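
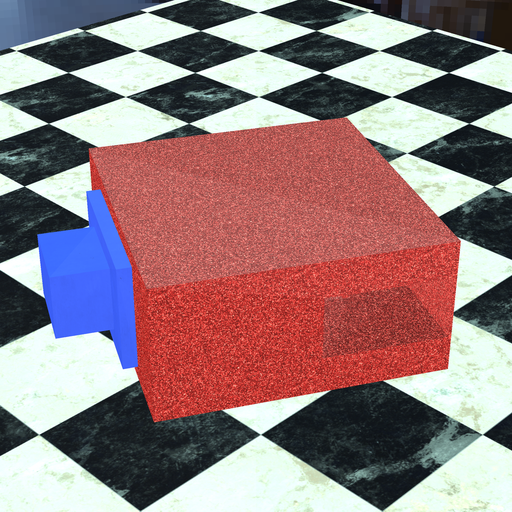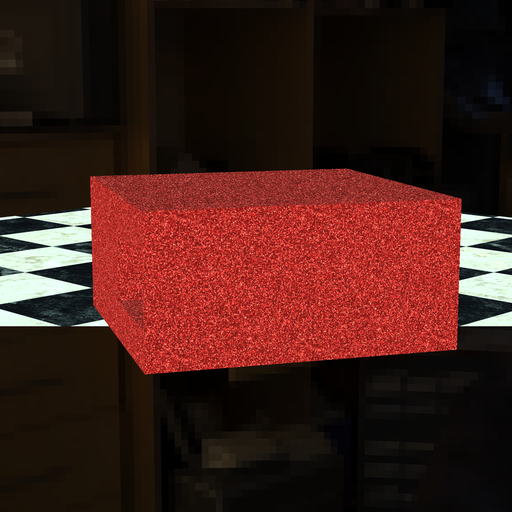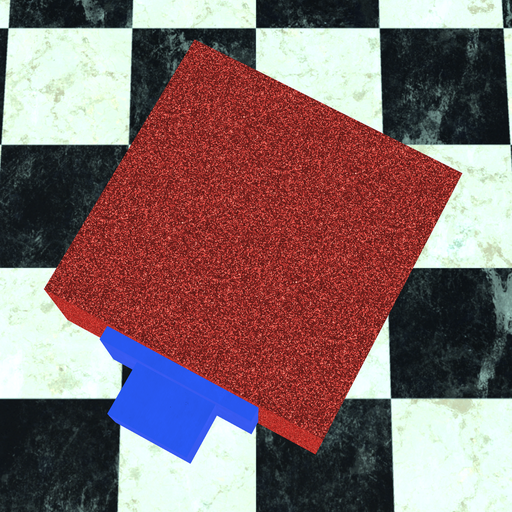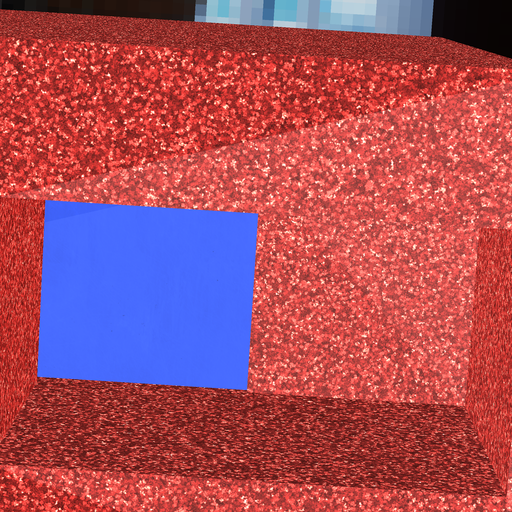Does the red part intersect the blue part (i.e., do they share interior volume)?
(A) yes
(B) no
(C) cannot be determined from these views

(A) yes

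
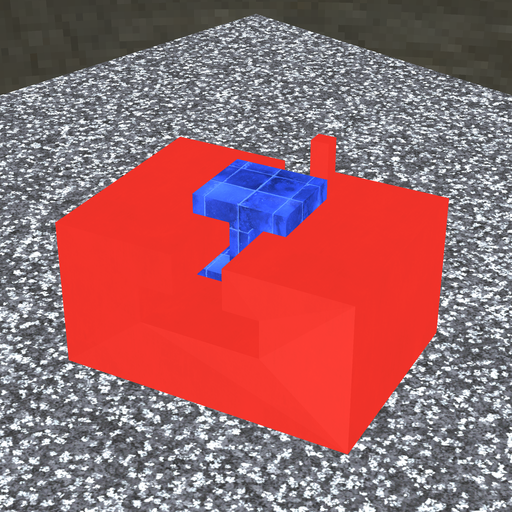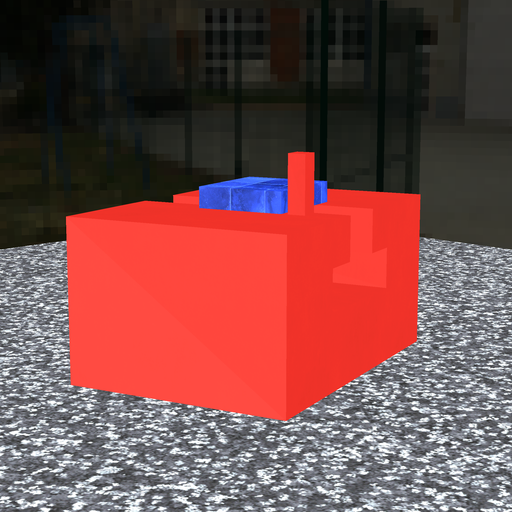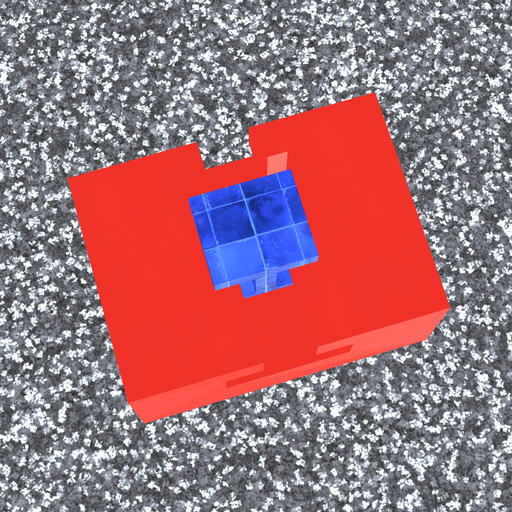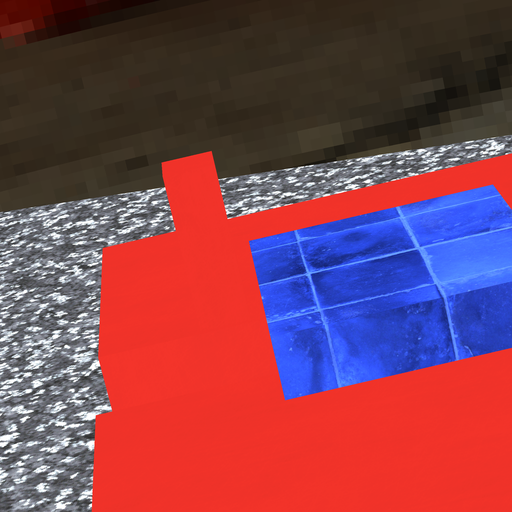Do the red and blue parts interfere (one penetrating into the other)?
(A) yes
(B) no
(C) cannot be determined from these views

(B) no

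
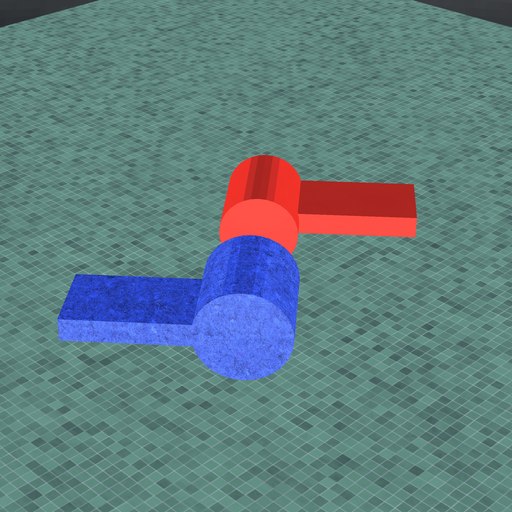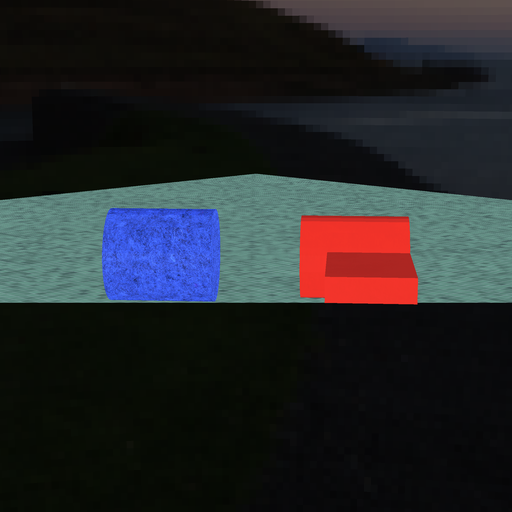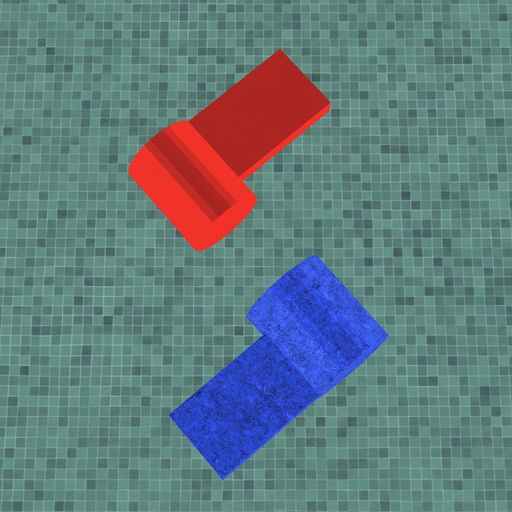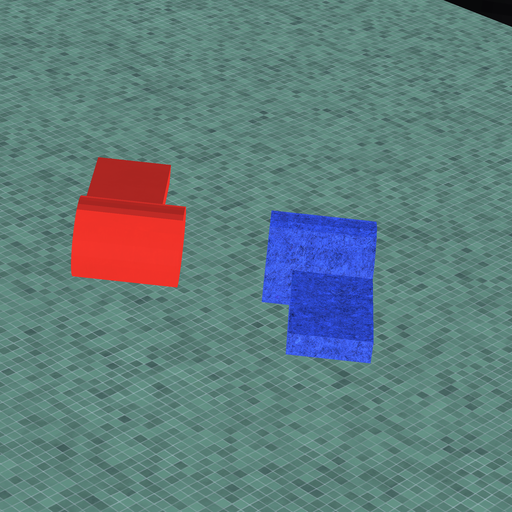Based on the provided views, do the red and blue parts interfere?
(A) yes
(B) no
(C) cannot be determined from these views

(B) no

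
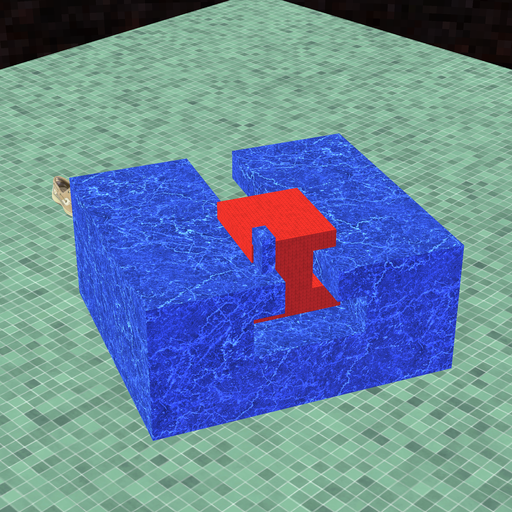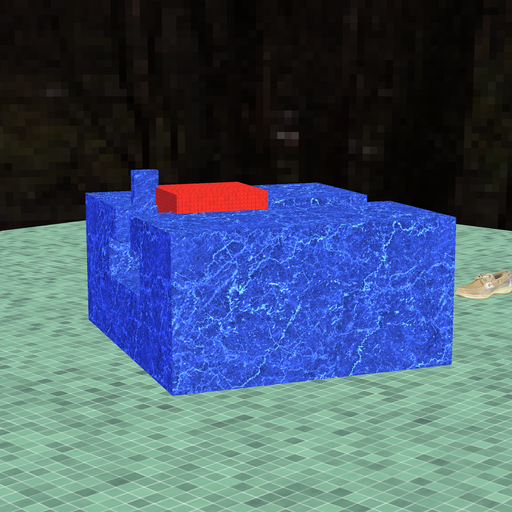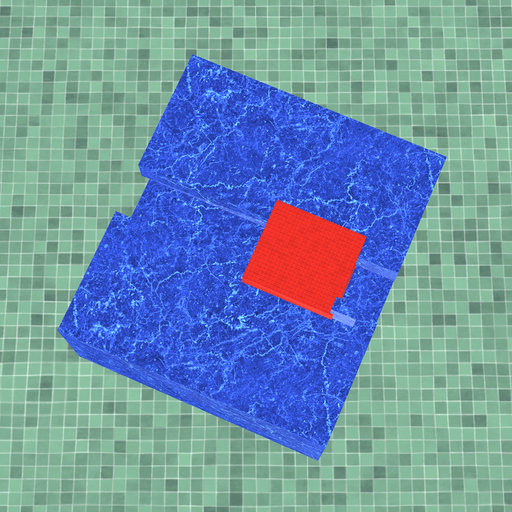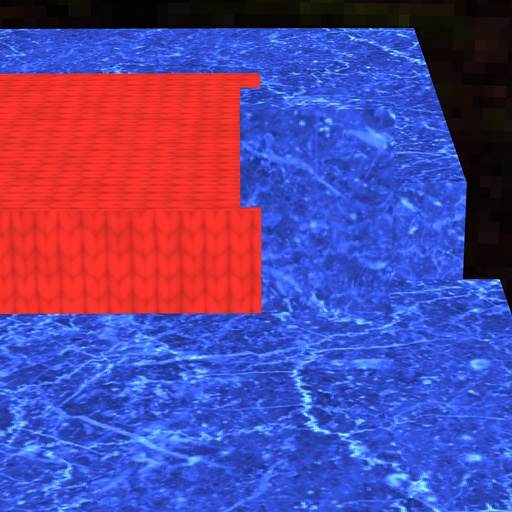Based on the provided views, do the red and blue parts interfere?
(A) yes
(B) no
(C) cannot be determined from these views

(A) yes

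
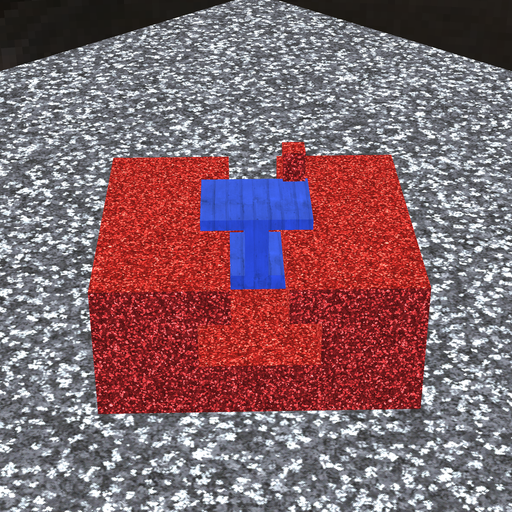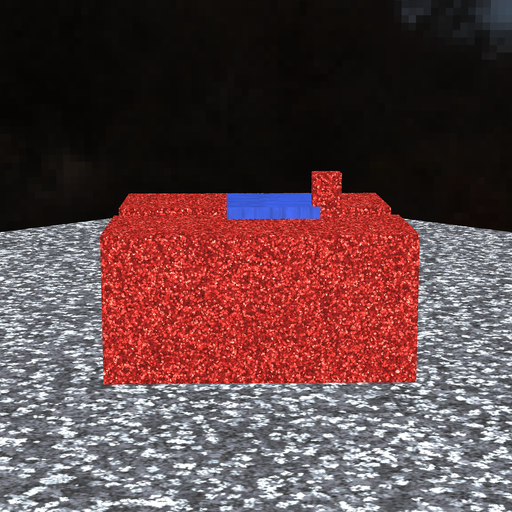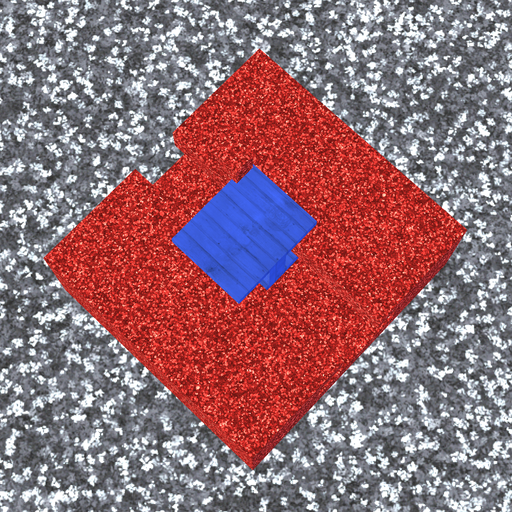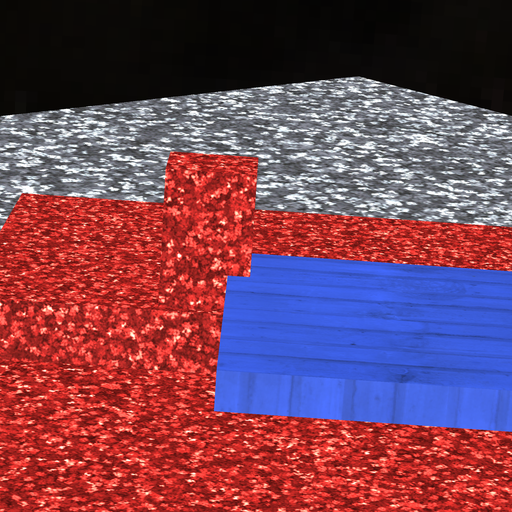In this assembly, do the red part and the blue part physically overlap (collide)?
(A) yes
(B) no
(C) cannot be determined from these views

(A) yes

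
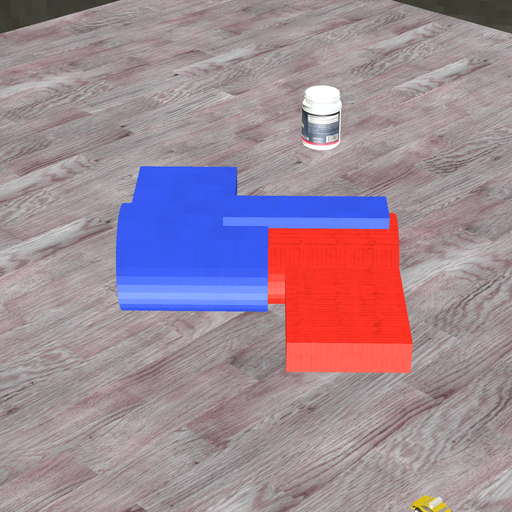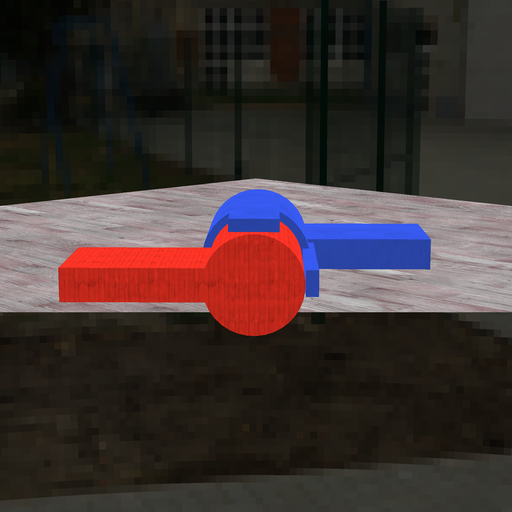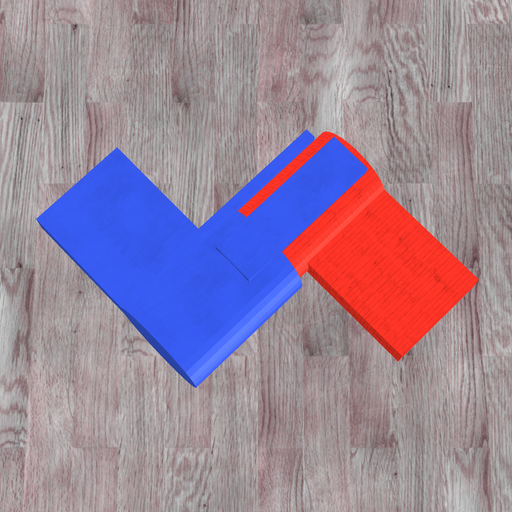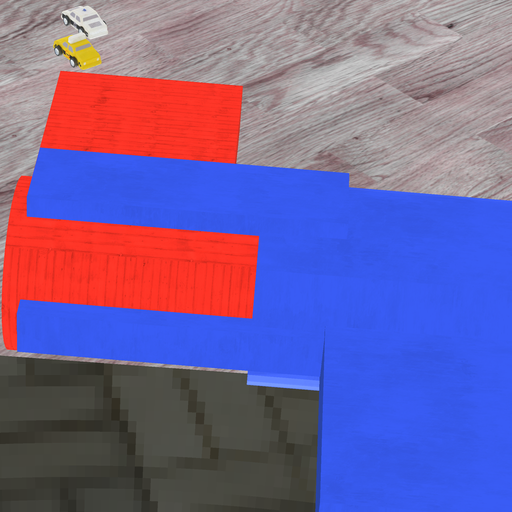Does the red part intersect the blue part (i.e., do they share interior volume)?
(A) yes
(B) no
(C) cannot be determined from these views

(A) yes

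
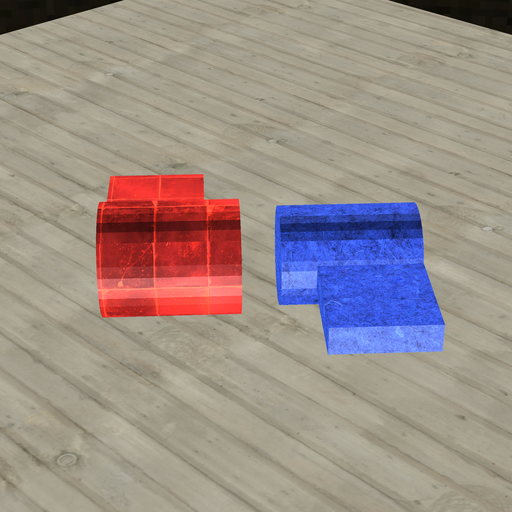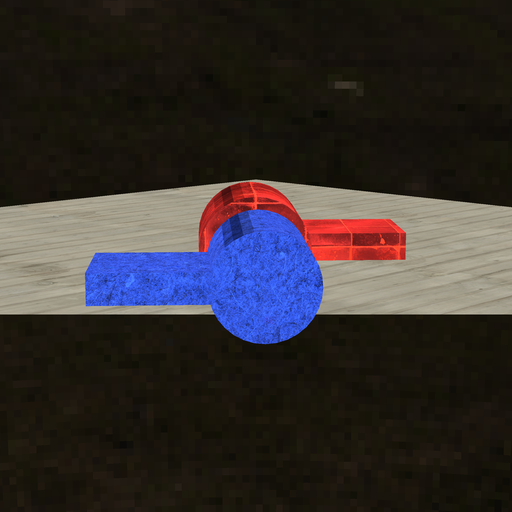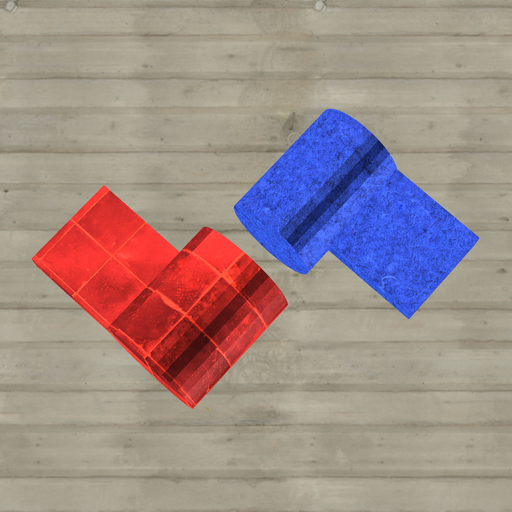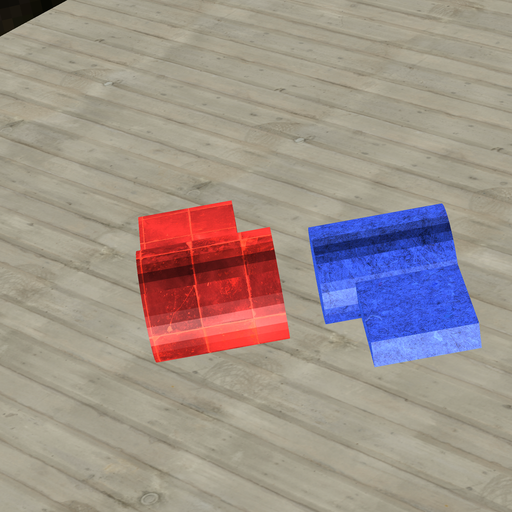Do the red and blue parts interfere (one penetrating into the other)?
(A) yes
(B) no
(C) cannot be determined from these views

(B) no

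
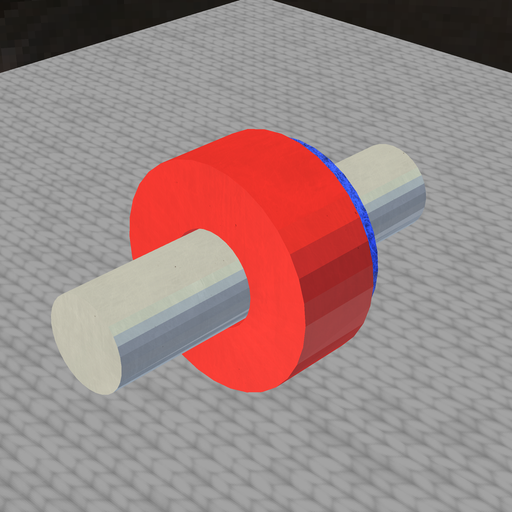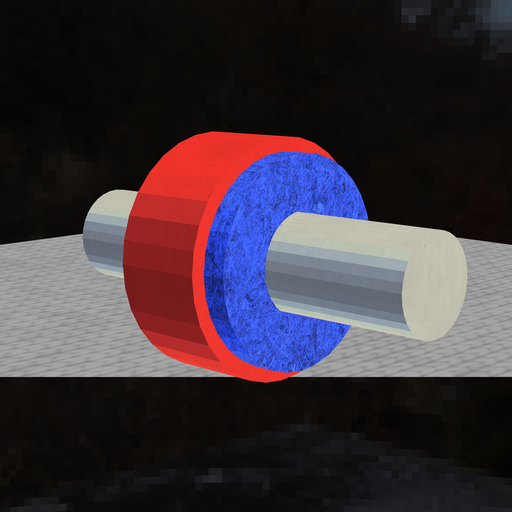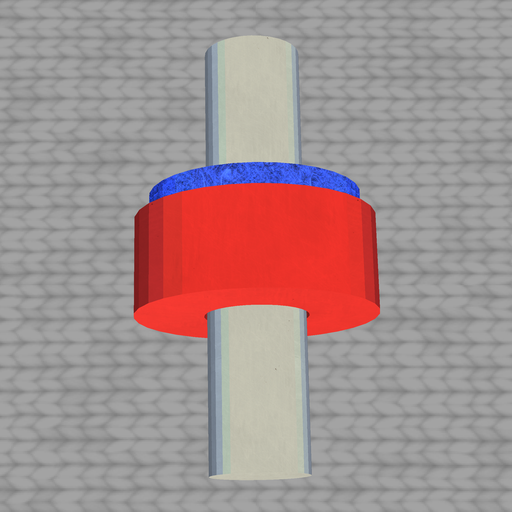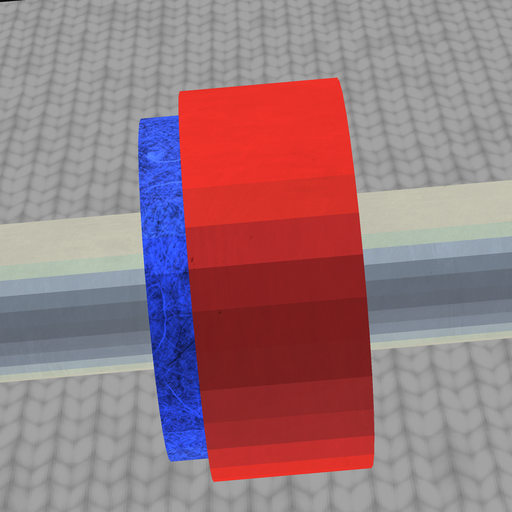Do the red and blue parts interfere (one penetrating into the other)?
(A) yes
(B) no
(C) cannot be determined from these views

(A) yes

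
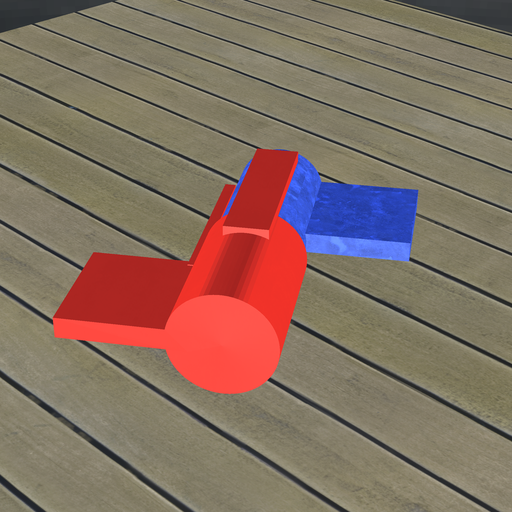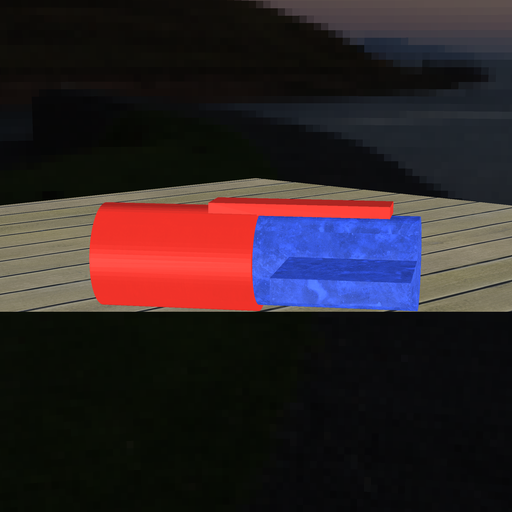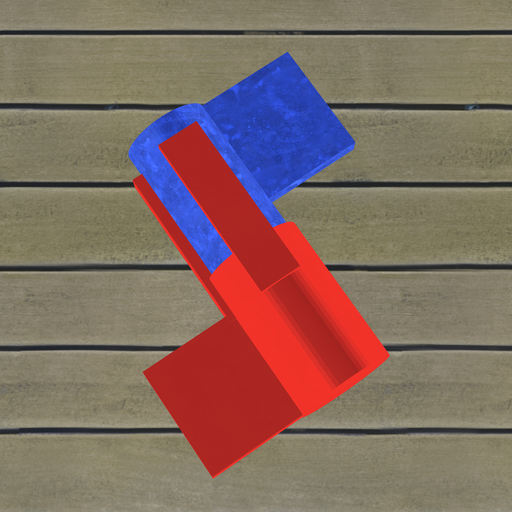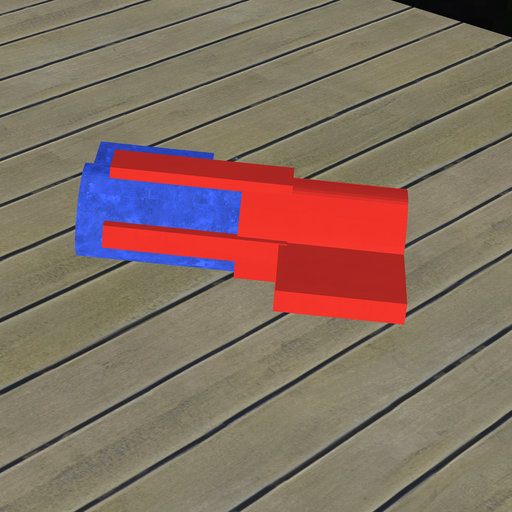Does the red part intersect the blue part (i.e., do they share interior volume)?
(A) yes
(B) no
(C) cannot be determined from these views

(A) yes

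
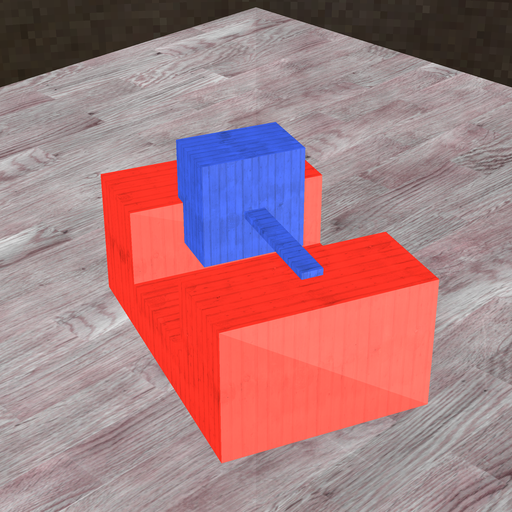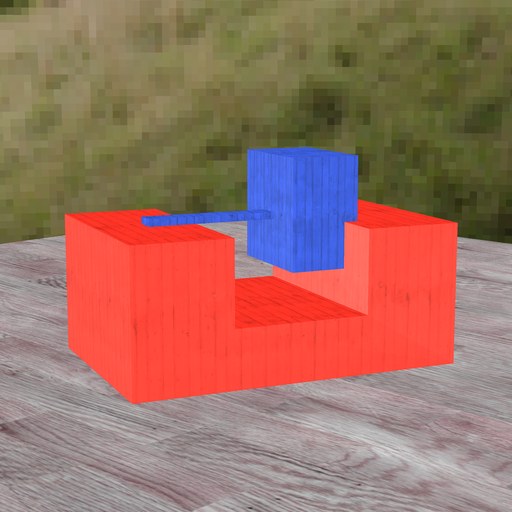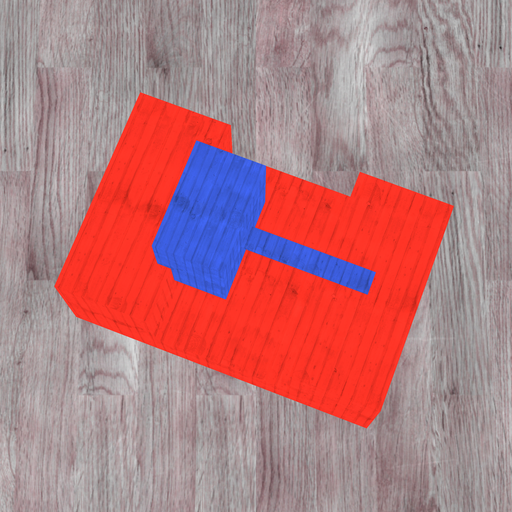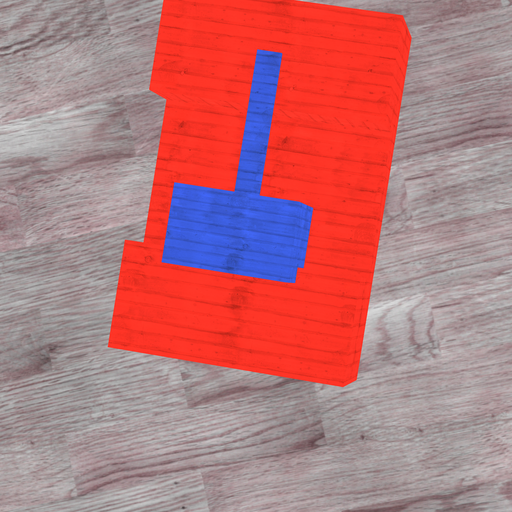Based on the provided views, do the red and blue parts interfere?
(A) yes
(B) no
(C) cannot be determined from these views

(A) yes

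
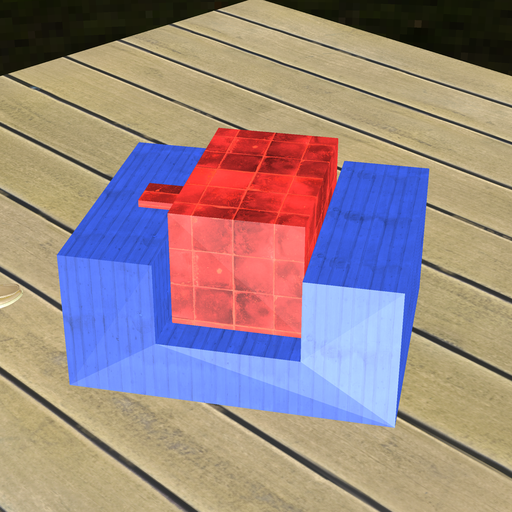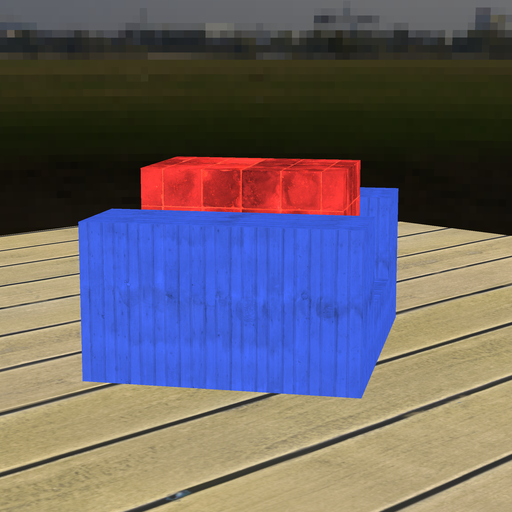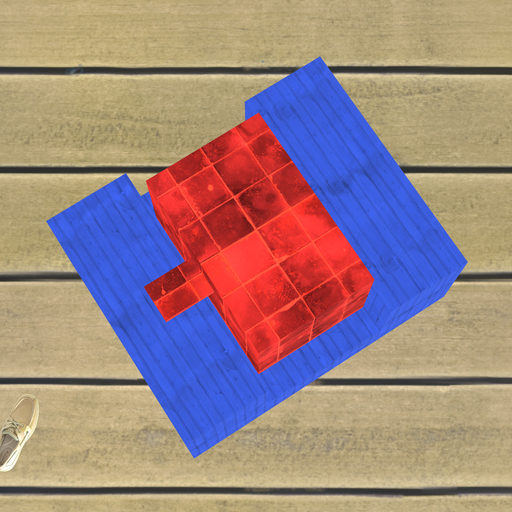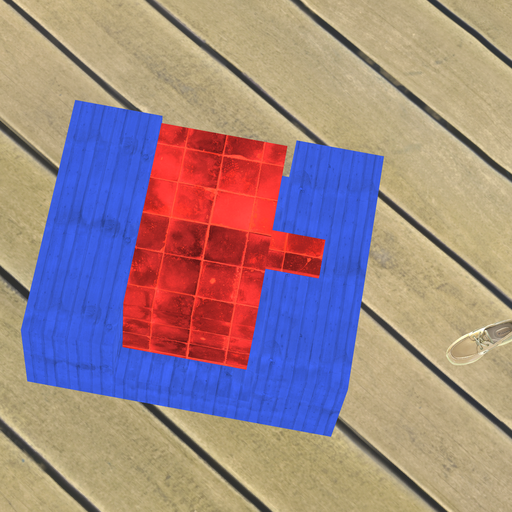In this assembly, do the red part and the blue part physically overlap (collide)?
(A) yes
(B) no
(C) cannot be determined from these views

(B) no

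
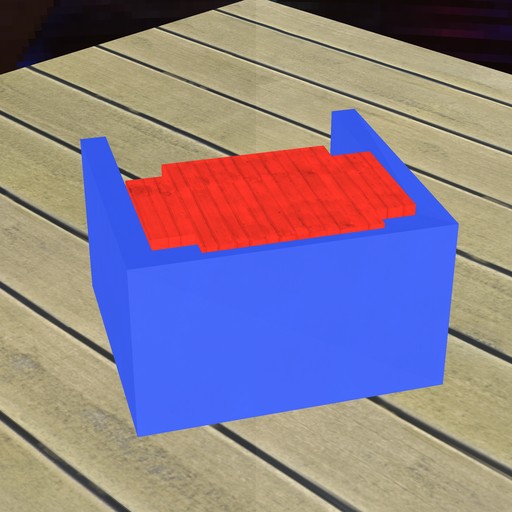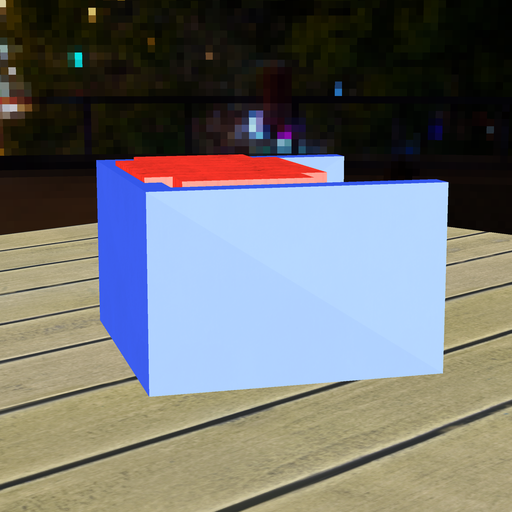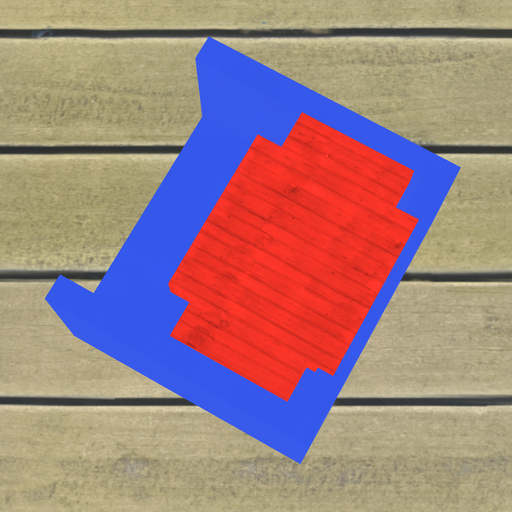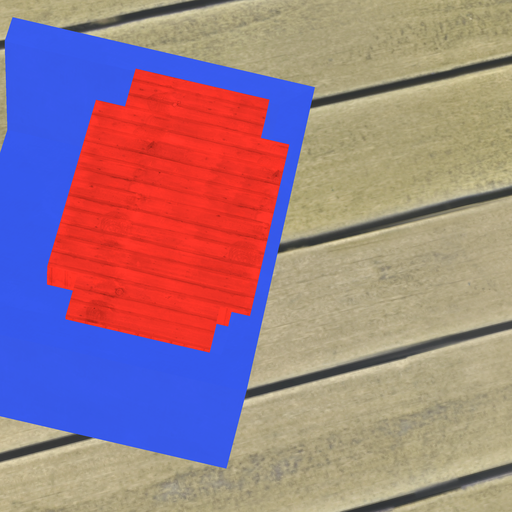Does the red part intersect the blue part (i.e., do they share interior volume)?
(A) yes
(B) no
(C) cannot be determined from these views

(A) yes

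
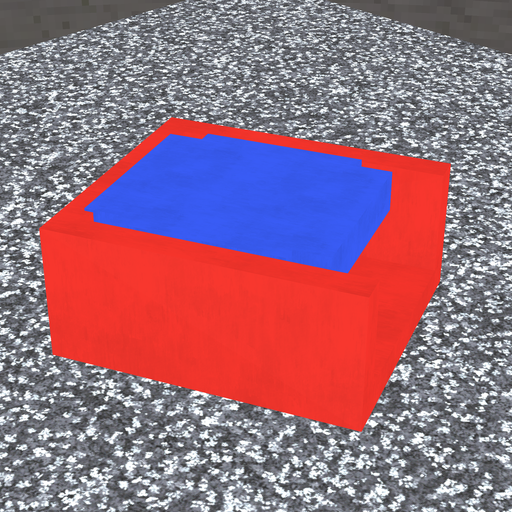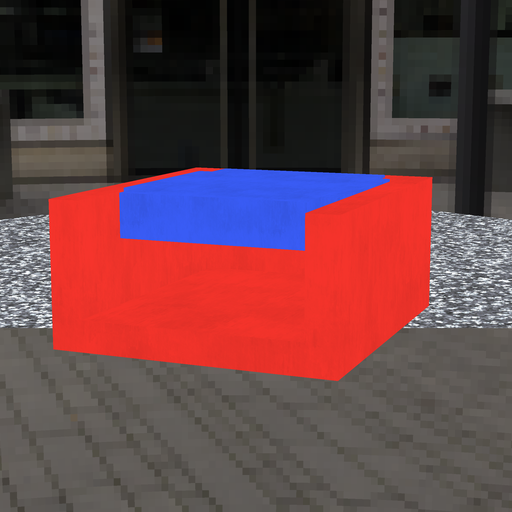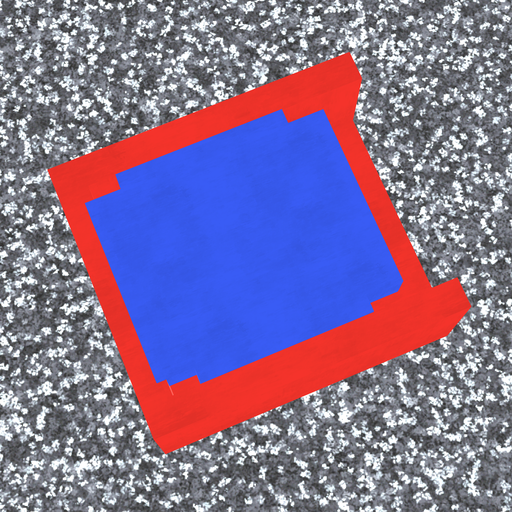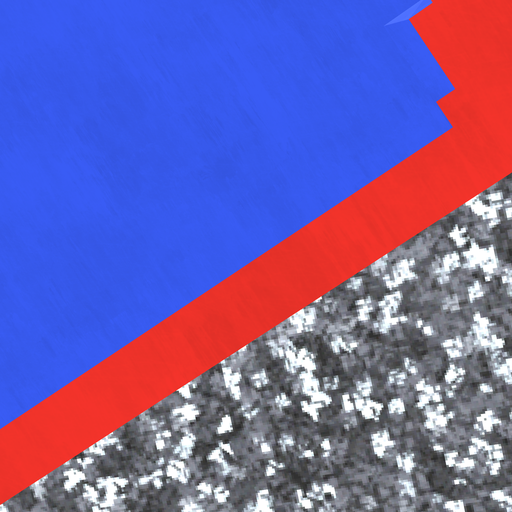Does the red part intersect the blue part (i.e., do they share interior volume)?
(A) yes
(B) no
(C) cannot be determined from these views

(A) yes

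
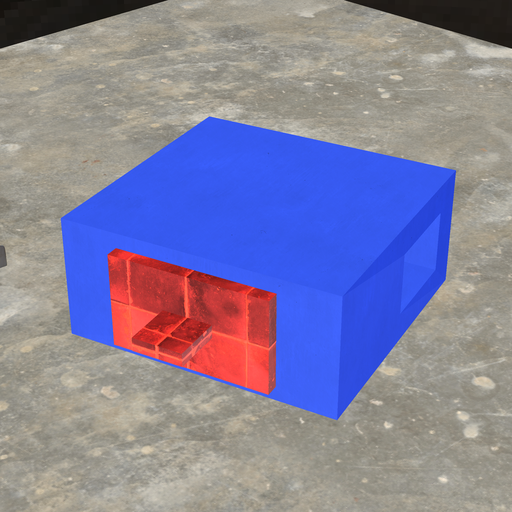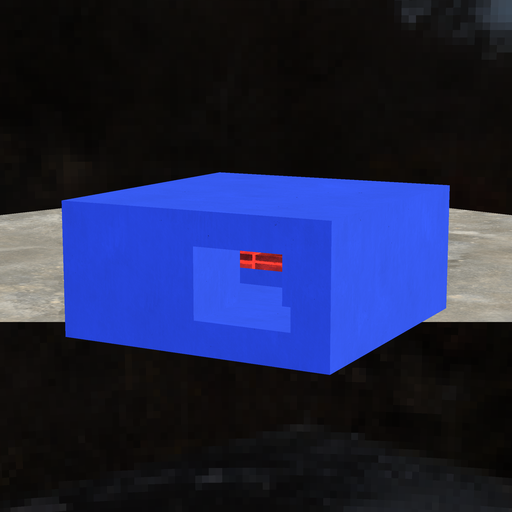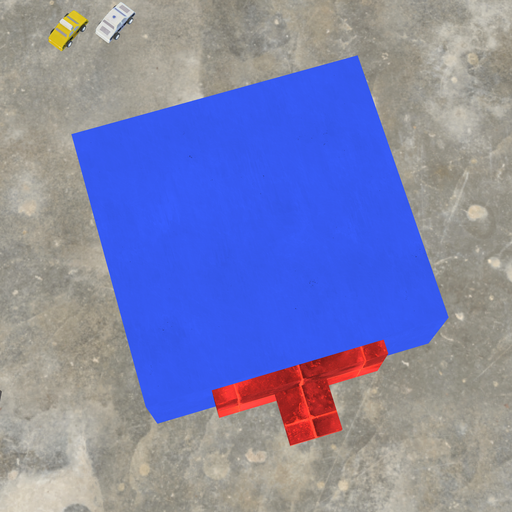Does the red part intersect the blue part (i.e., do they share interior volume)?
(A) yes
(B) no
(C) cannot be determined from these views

(C) cannot be determined from these views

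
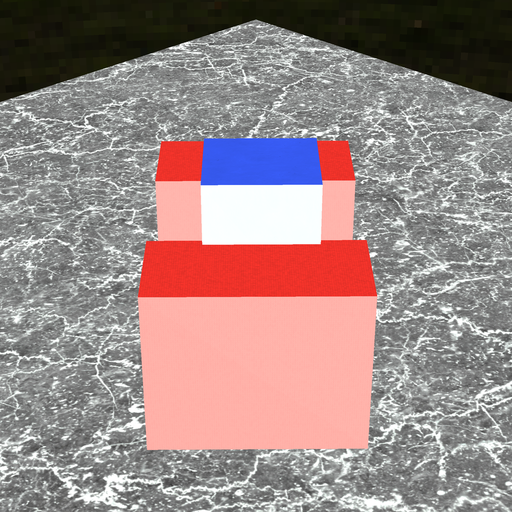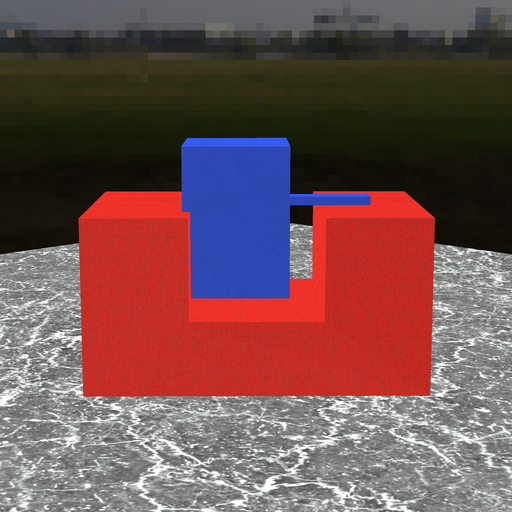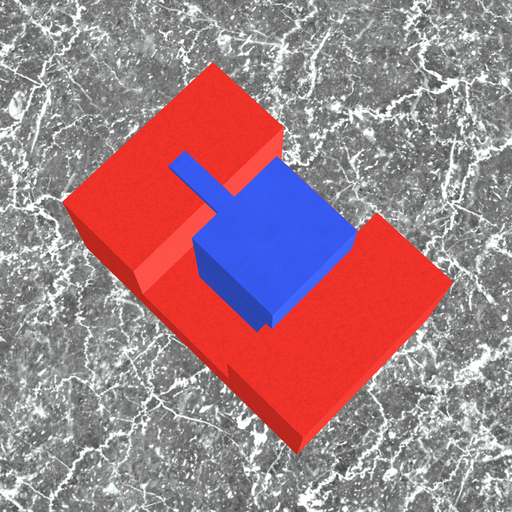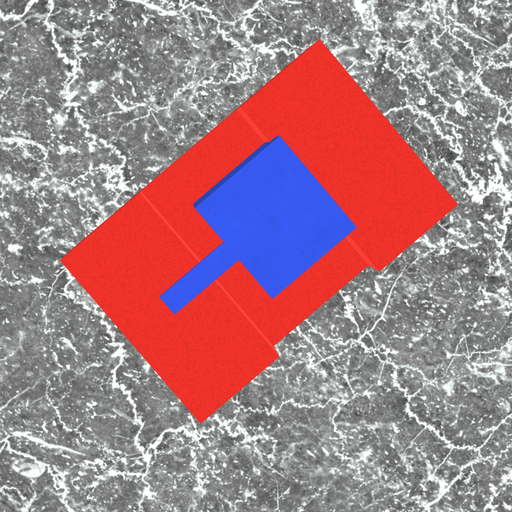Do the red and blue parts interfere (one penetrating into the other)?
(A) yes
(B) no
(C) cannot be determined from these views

(A) yes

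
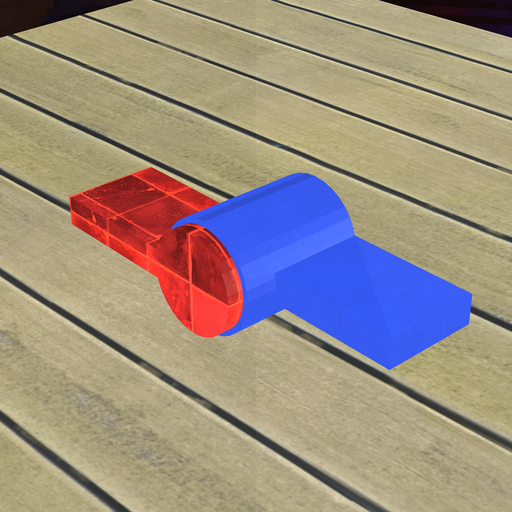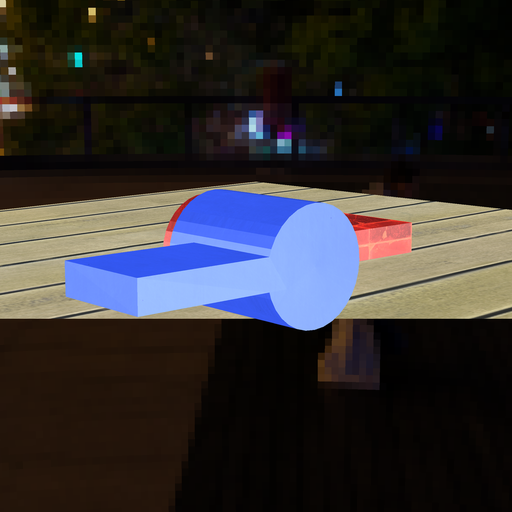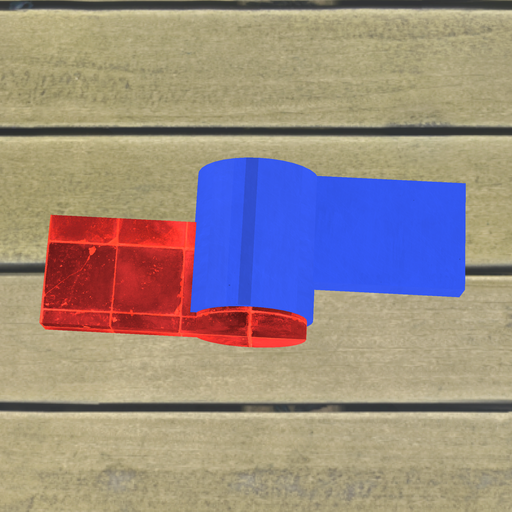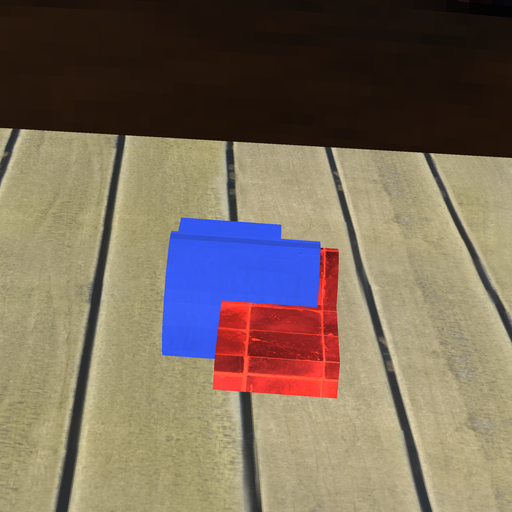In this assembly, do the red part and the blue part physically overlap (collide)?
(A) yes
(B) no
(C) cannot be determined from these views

(A) yes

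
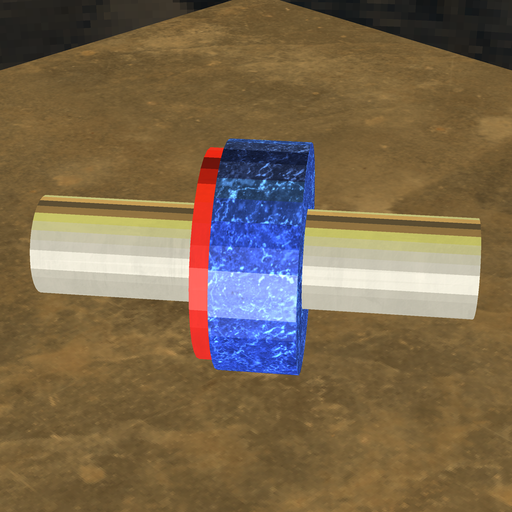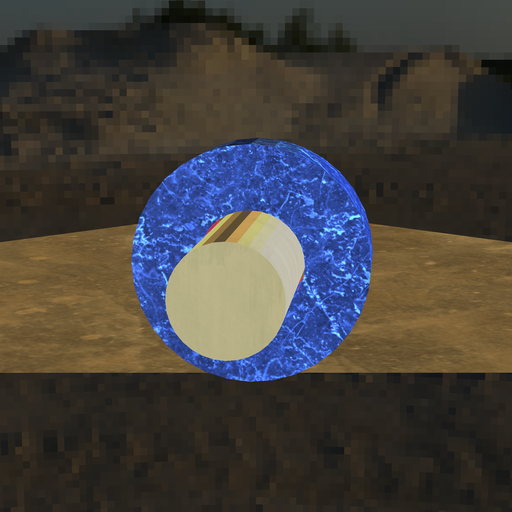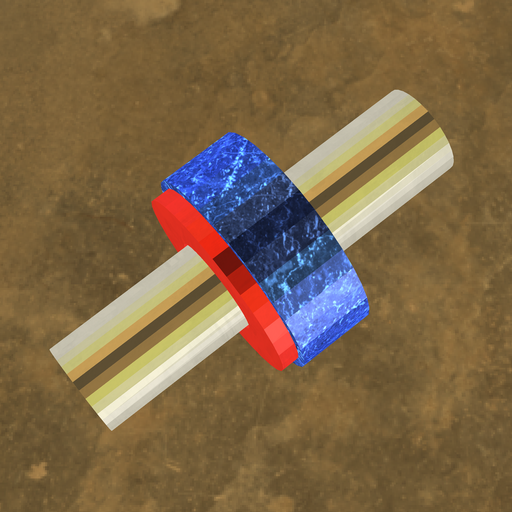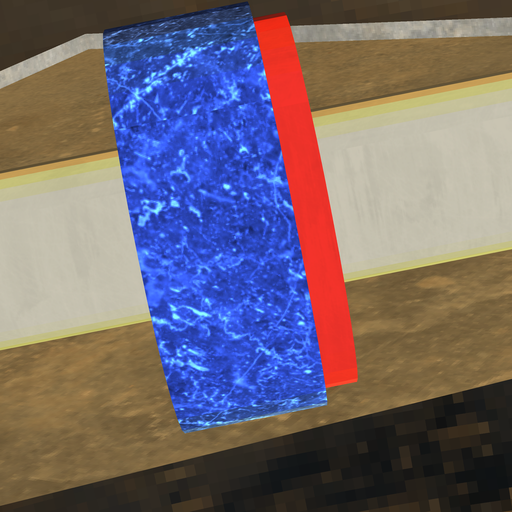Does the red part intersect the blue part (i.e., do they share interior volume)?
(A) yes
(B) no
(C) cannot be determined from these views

(A) yes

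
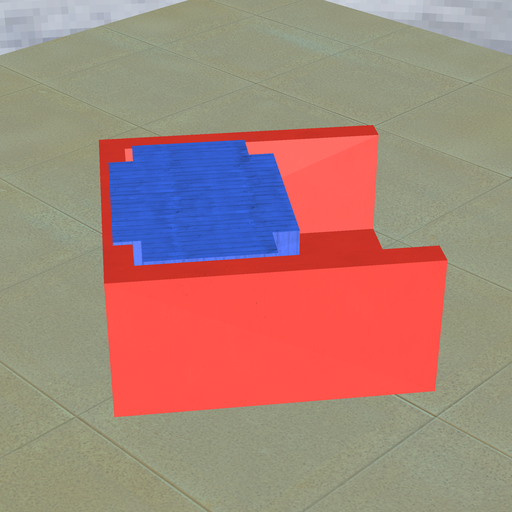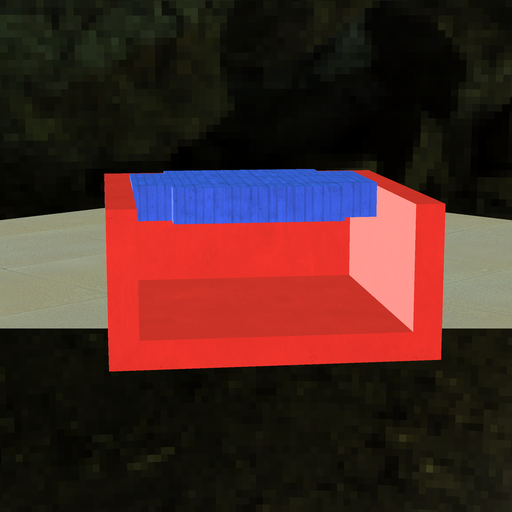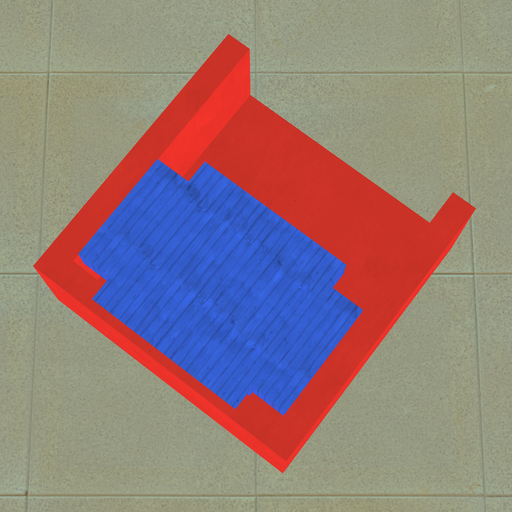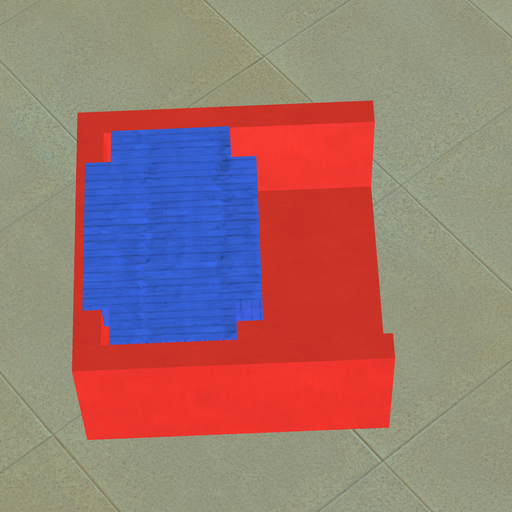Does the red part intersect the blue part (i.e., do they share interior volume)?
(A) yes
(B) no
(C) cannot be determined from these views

(A) yes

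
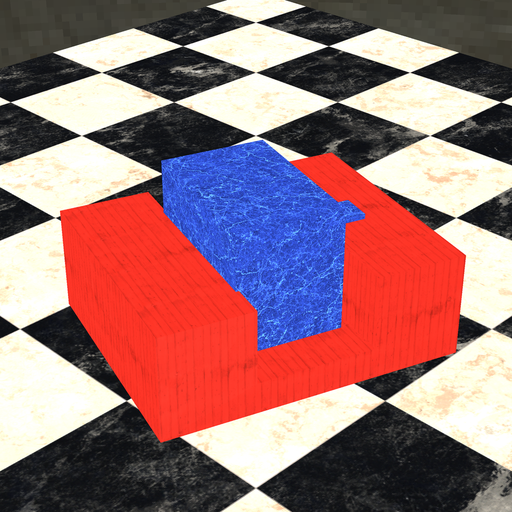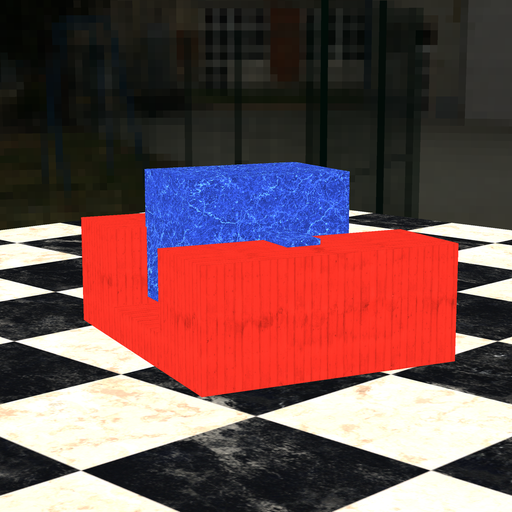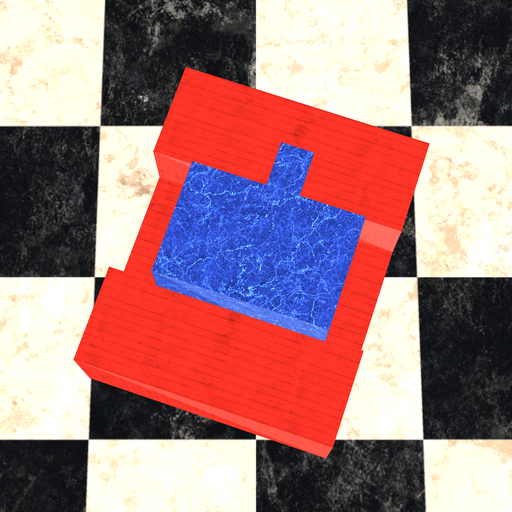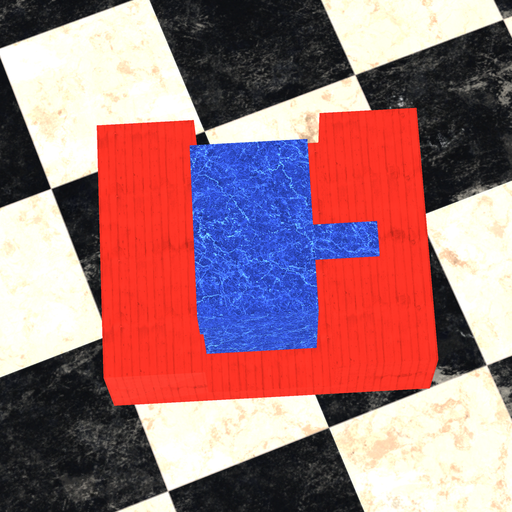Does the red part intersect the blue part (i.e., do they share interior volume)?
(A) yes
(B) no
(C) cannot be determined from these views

(A) yes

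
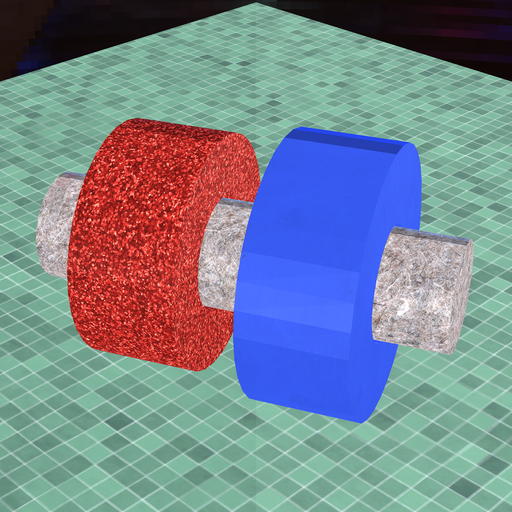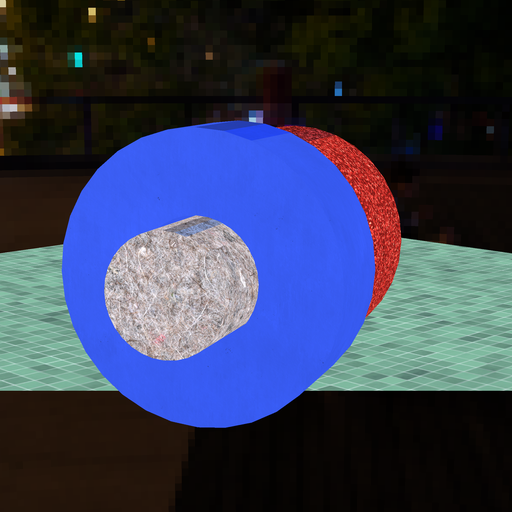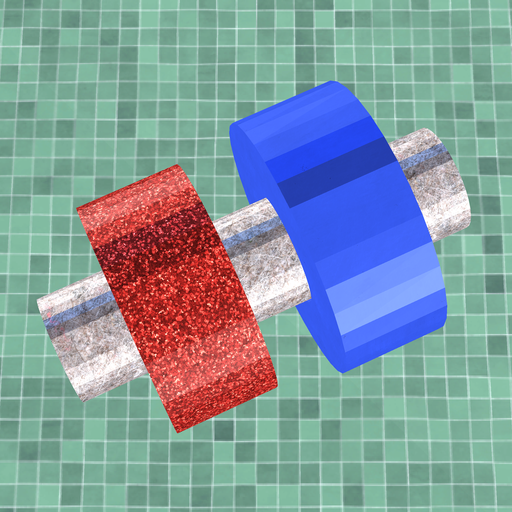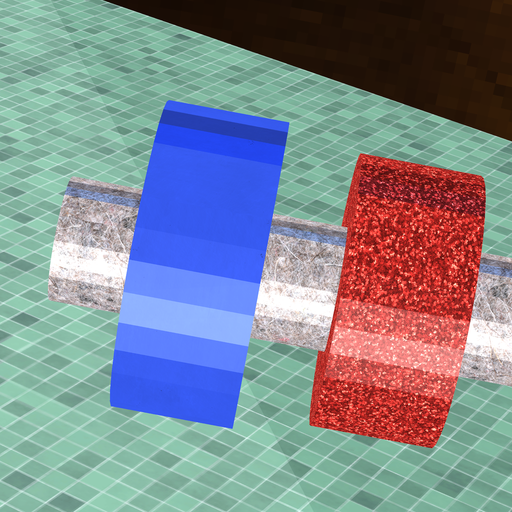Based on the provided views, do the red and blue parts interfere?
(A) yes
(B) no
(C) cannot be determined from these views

(B) no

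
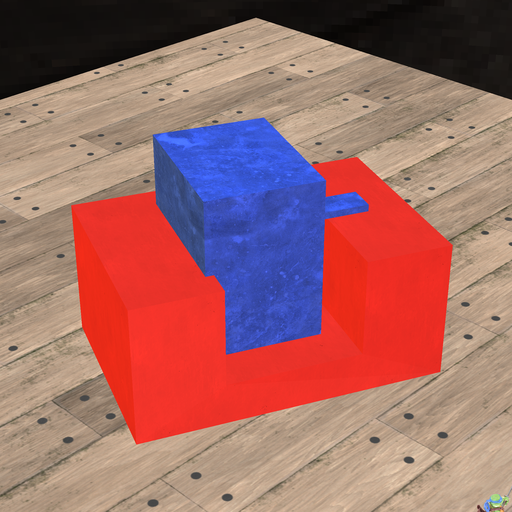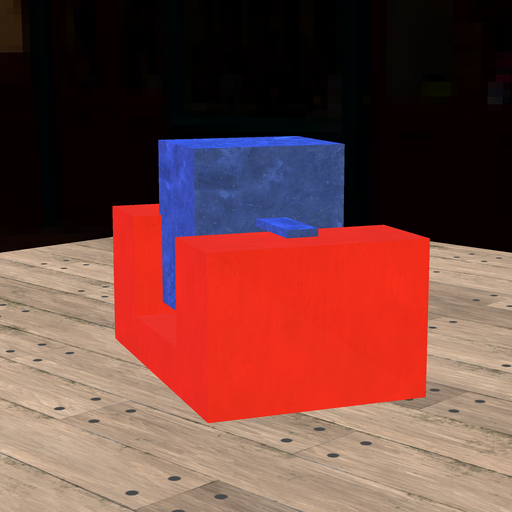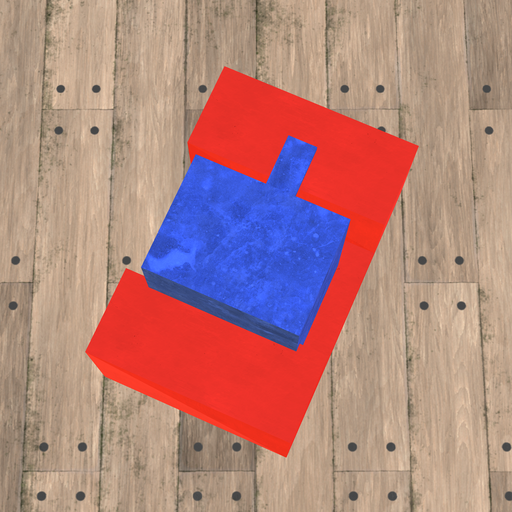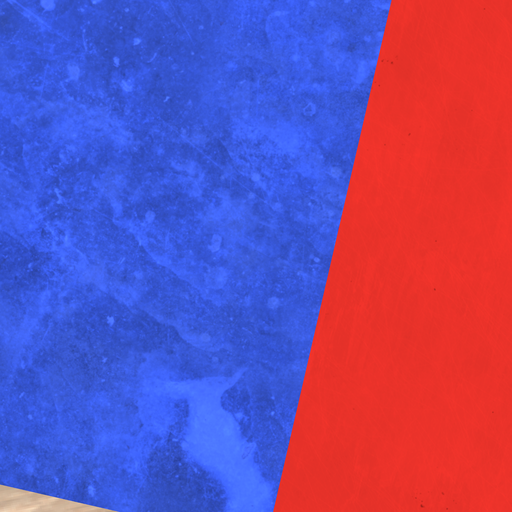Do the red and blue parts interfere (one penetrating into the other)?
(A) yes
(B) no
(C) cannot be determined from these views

(A) yes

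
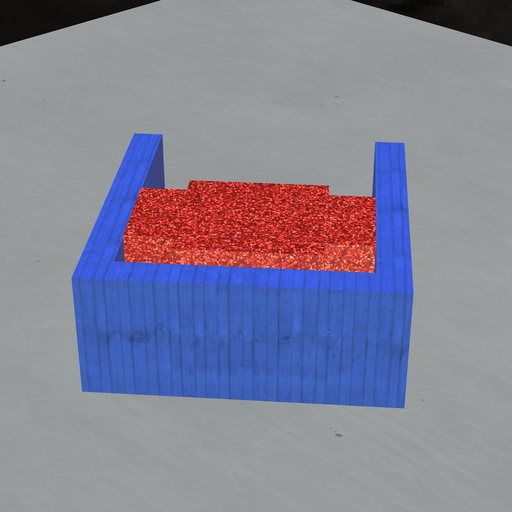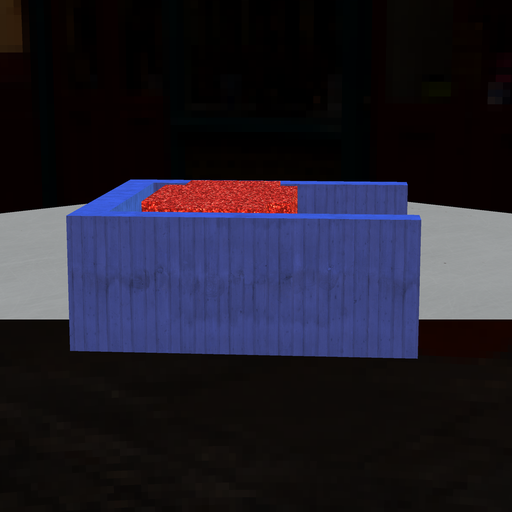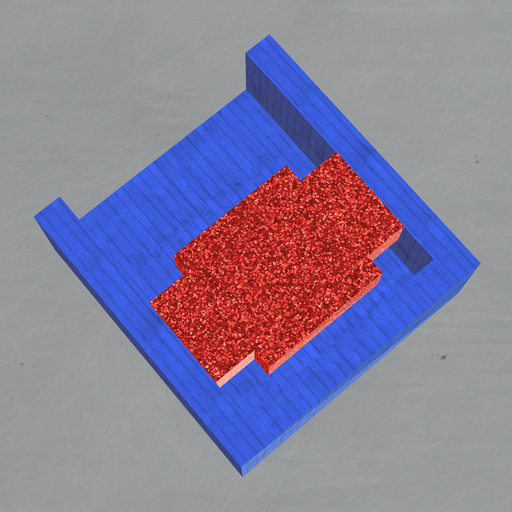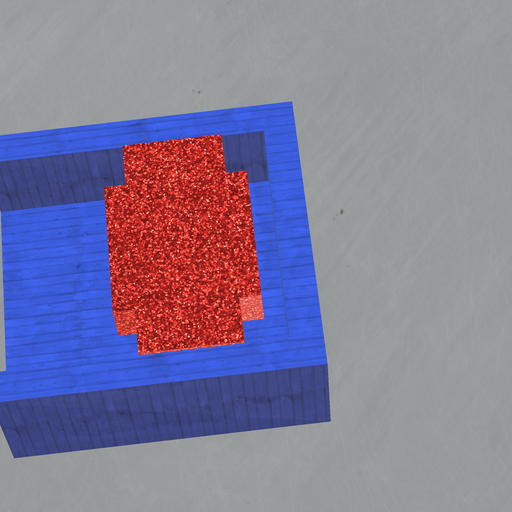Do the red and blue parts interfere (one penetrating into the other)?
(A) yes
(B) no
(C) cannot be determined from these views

(B) no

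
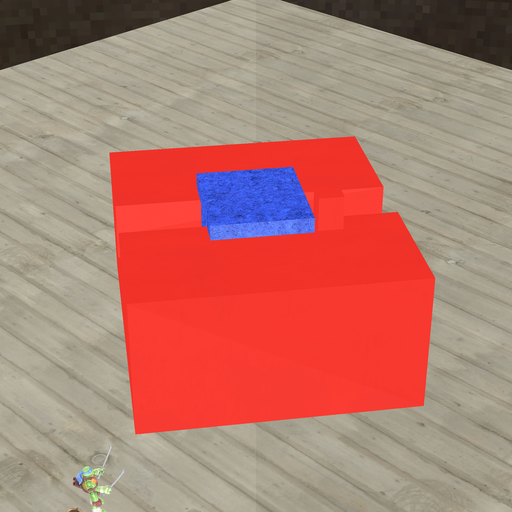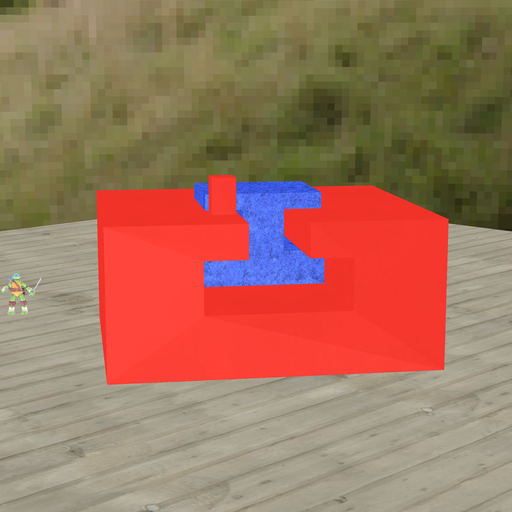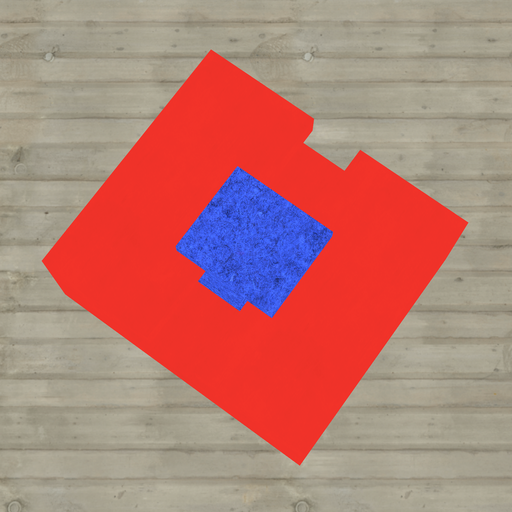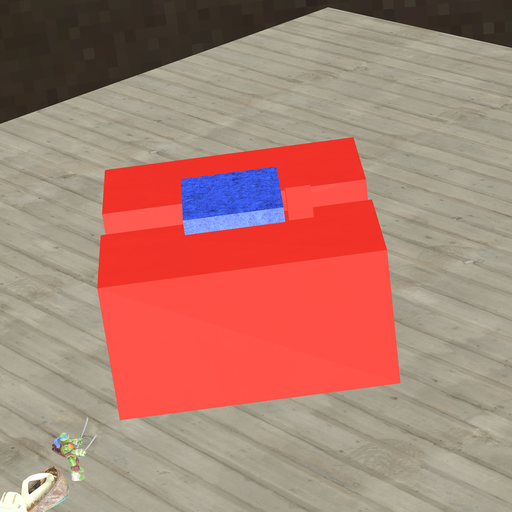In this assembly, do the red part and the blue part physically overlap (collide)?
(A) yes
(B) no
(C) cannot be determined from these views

(B) no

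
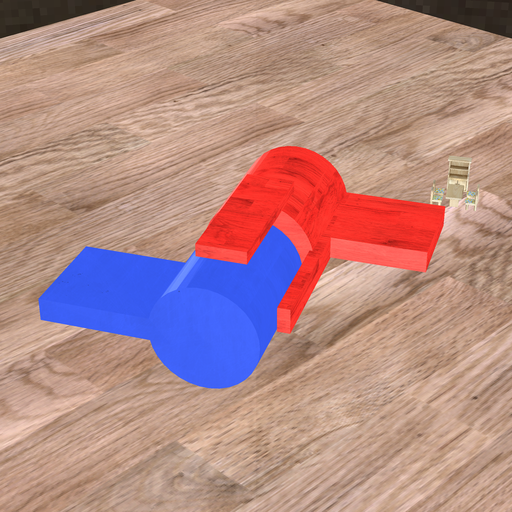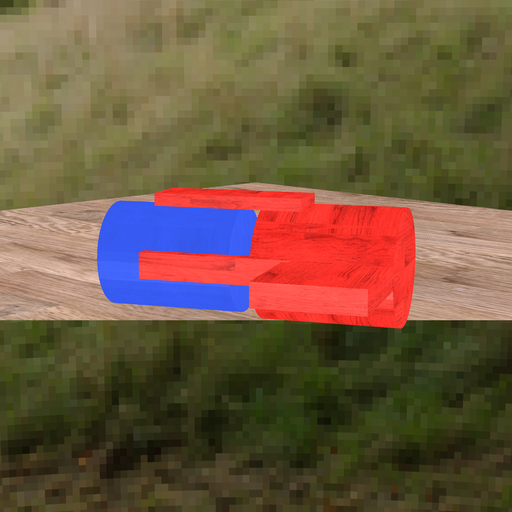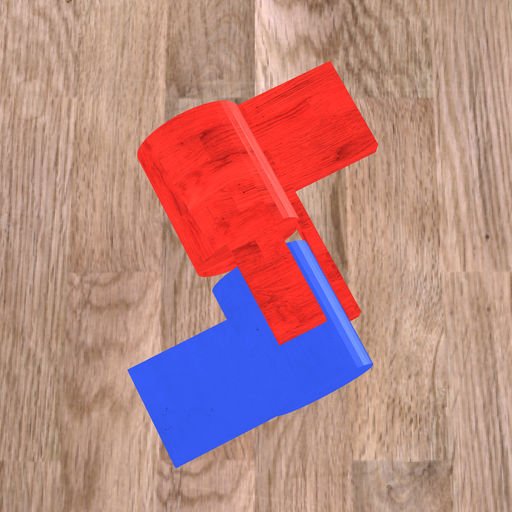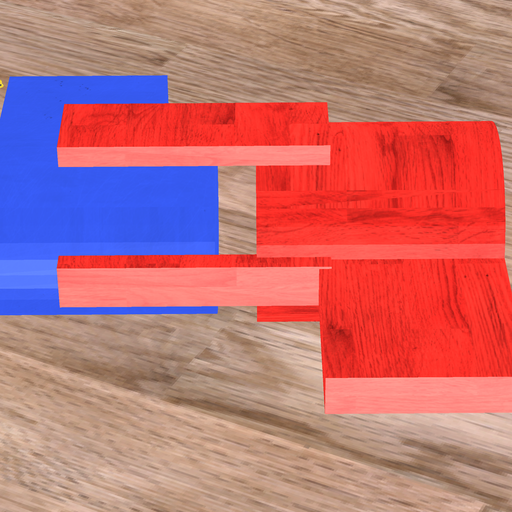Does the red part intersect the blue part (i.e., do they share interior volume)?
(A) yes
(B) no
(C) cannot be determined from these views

(B) no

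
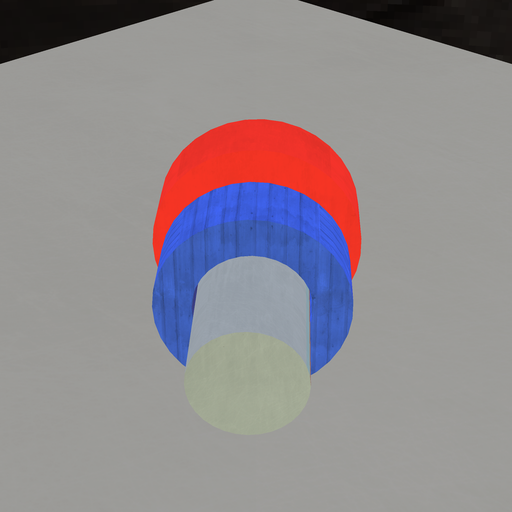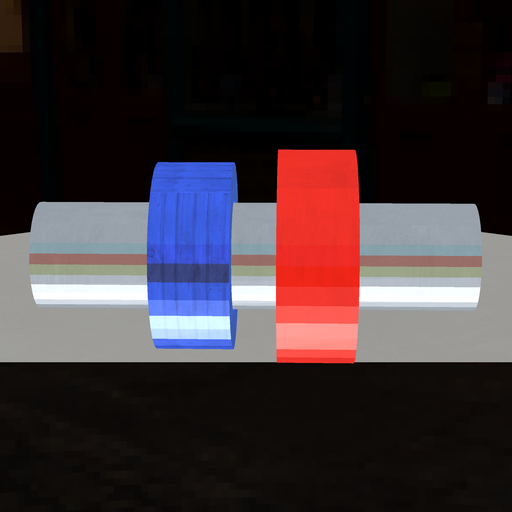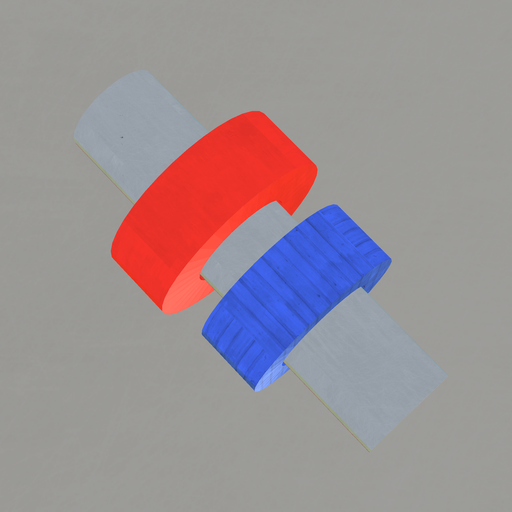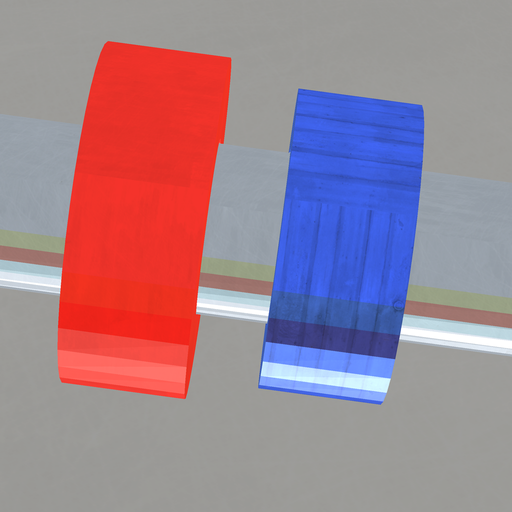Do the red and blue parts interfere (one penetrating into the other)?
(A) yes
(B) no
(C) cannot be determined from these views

(B) no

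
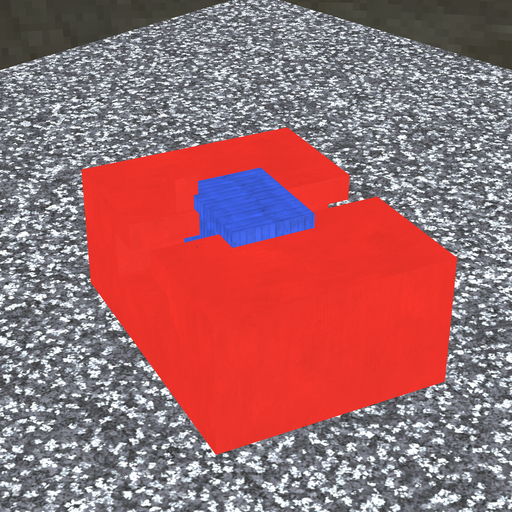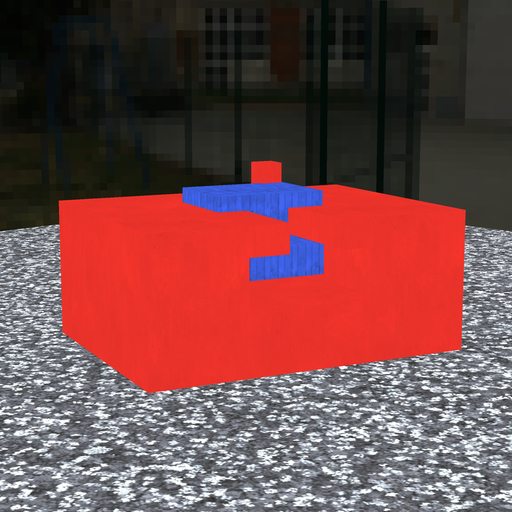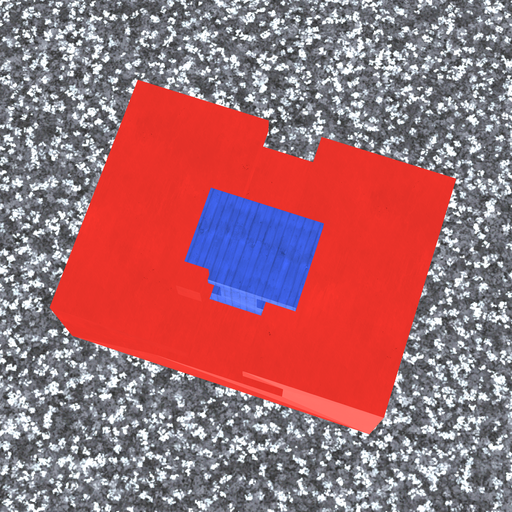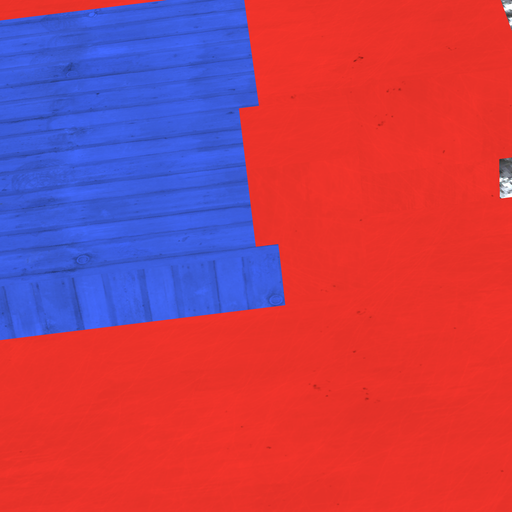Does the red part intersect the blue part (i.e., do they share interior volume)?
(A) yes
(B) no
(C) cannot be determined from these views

(A) yes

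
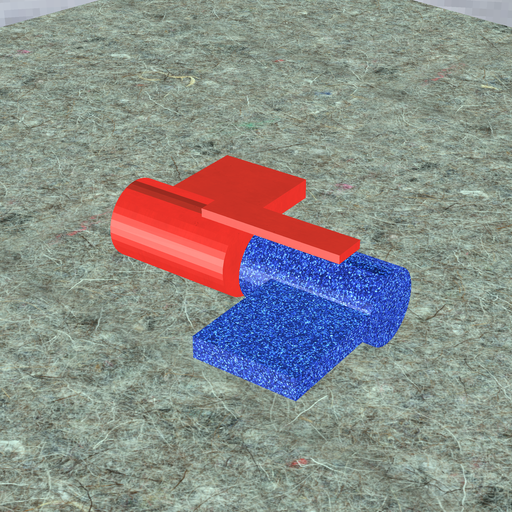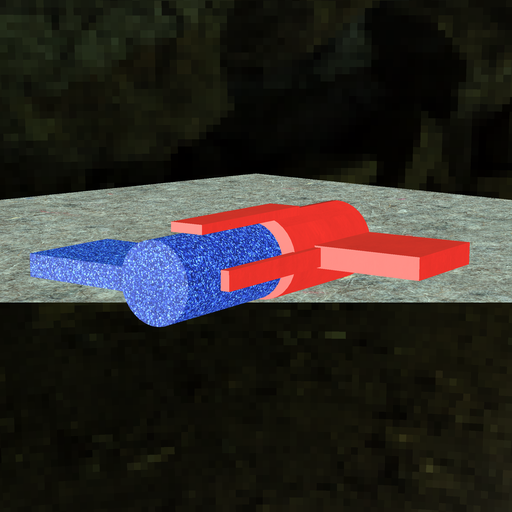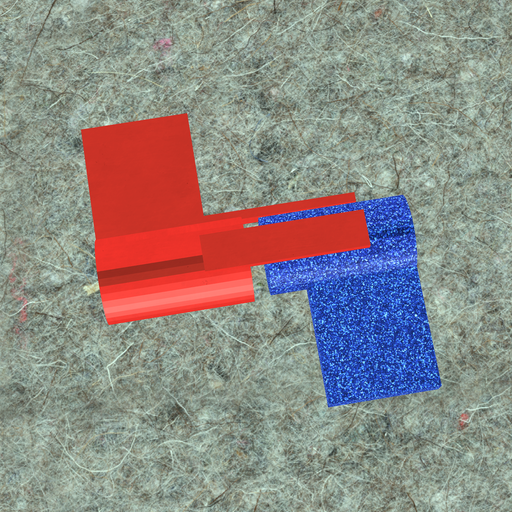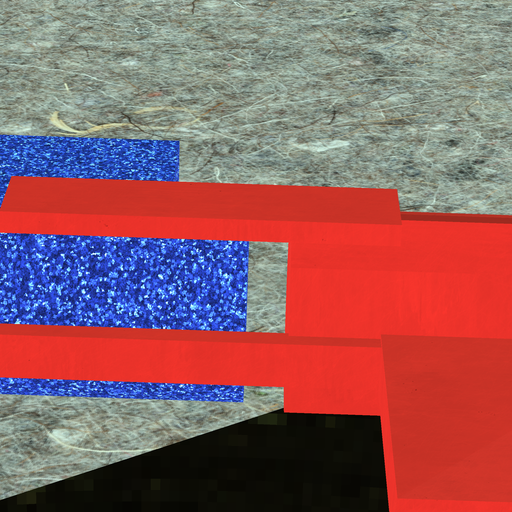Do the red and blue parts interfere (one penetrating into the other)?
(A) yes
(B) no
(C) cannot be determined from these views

(B) no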